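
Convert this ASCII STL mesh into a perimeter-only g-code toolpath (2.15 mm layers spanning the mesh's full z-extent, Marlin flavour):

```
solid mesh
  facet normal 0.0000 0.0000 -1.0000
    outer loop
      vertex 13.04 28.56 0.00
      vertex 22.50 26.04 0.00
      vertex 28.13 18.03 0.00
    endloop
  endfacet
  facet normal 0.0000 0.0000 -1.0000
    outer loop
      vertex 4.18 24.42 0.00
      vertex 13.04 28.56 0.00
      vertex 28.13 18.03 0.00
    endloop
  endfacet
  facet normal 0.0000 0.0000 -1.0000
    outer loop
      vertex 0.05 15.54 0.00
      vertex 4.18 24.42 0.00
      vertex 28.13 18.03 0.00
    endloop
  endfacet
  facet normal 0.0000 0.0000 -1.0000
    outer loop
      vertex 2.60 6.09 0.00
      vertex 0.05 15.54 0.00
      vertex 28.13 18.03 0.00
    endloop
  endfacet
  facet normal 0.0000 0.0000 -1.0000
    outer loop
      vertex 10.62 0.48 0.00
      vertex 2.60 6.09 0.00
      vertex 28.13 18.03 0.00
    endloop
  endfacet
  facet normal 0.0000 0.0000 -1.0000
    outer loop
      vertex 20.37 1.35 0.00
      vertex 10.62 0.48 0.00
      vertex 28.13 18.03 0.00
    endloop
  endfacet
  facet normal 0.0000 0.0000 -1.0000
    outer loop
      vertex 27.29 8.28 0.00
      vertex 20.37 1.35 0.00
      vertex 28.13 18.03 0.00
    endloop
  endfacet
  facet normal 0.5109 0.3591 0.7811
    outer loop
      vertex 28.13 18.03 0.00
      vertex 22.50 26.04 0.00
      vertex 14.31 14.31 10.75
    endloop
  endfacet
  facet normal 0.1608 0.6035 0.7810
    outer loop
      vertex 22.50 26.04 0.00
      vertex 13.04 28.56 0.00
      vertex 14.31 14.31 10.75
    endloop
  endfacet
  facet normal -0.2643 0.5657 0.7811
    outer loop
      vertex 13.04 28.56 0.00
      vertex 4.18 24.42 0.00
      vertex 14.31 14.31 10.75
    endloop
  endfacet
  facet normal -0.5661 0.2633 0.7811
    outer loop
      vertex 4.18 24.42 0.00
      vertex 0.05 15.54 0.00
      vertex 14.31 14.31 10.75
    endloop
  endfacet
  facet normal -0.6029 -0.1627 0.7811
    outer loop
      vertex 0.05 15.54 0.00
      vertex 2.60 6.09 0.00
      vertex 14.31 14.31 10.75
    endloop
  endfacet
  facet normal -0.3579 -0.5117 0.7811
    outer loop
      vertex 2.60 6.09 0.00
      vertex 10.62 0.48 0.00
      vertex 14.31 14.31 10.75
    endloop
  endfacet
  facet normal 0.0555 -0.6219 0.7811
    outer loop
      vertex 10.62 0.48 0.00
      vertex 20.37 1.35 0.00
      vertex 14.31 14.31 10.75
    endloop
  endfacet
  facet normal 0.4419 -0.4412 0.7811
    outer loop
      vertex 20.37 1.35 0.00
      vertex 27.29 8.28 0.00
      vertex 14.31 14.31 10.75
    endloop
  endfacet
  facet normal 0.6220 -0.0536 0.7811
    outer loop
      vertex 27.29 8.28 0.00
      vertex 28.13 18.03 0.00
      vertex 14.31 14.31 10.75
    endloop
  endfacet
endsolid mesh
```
; perimeter-only toolpath
G21 ; units = mm
G90 ; absolute positioning
G28 ; home
; layer 1
G0 Z2.15
G0 X25.37 Y17.29
G1 X20.86 Y23.69
G1 X13.29 Y25.71
G1 X6.21 Y22.40
G1 X2.90 Y15.29
G1 X4.94 Y7.73
G1 X11.36 Y3.25
G1 X19.16 Y3.94
G1 X24.69 Y9.49
G1 X25.37 Y17.29
; layer 2
G0 Z4.30
G0 X22.60 Y16.54
G1 X19.22 Y21.35
G1 X13.55 Y22.86
G1 X8.23 Y20.38
G1 X5.75 Y15.05
G1 X7.28 Y9.38
G1 X12.10 Y6.01
G1 X17.95 Y6.53
G1 X22.10 Y10.69
G1 X22.60 Y16.54
; layer 3
G0 Z6.45
G0 X19.84 Y15.80
G1 X17.59 Y19.00
G1 X13.80 Y20.01
G1 X10.26 Y18.35
G1 X8.61 Y14.80
G1 X9.63 Y11.02
G1 X12.83 Y8.78
G1 X16.73 Y9.13
G1 X19.50 Y11.90
G1 X19.84 Y15.80
; layer 4
G0 Z8.60
G0 X17.07 Y15.05
G1 X15.95 Y16.66
G1 X14.06 Y17.16
G1 X12.28 Y16.33
G1 X11.46 Y14.56
G1 X11.97 Y12.67
G1 X13.57 Y11.54
G1 X15.52 Y11.72
G1 X16.91 Y13.10
G1 X17.07 Y15.05
M2 ; end

The solid is a regular 9-sided pyramid, base circumscribed radius ≈ 14.3 mm, apex at z ≈ 10.8 mm. Slicing at Δz = 2.15 mm — 5 equal slices spanning the solid's height, so layer i sits at z = i·h/5 — gives 4 non-empty perimeters. Each is a 9-segment closed polygon; G0 lifts to the layer z and rapids to the start vertex, then G1 traces the edges. The cross-section shrinks linearly with z (the slice at the apex is degenerate and omitted).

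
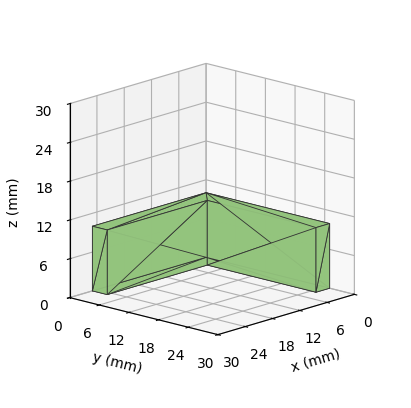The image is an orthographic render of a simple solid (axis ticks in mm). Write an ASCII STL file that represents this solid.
Reading the render: the shape is an L-shaped prism: outer 25 × 25 mm, arm thicknesses ≈ 3 mm (horizontal) and 3 mm (vertical), extruded 10 mm in z (dimensions read to the nearest mm from the axis ticks). For the STL, each face is triangulated and given an outward normal.

solid part
  facet normal 0.0000 0.0000 -1.0000
    outer loop
      vertex 25.000 3.000 0.000
      vertex 25.000 0.000 0.000
      vertex 0.000 0.000 0.000
    endloop
  endfacet
  facet normal 0.0000 0.0000 -1.0000
    outer loop
      vertex 3.000 3.000 0.000
      vertex 25.000 3.000 0.000
      vertex 0.000 0.000 0.000
    endloop
  endfacet
  facet normal 0.0000 0.0000 -1.0000
    outer loop
      vertex 3.000 25.000 0.000
      vertex 3.000 3.000 0.000
      vertex 0.000 0.000 0.000
    endloop
  endfacet
  facet normal 0.0000 0.0000 -1.0000
    outer loop
      vertex 0.000 25.000 0.000
      vertex 3.000 25.000 0.000
      vertex 0.000 0.000 0.000
    endloop
  endfacet
  facet normal 0.0000 0.0000 1.0000
    outer loop
      vertex 0.000 0.000 10.000
      vertex 25.000 0.000 10.000
      vertex 25.000 3.000 10.000
    endloop
  endfacet
  facet normal 0.0000 0.0000 1.0000
    outer loop
      vertex 0.000 0.000 10.000
      vertex 25.000 3.000 10.000
      vertex 3.000 3.000 10.000
    endloop
  endfacet
  facet normal 0.0000 0.0000 1.0000
    outer loop
      vertex 0.000 0.000 10.000
      vertex 3.000 3.000 10.000
      vertex 3.000 25.000 10.000
    endloop
  endfacet
  facet normal 0.0000 0.0000 1.0000
    outer loop
      vertex 0.000 0.000 10.000
      vertex 3.000 25.000 10.000
      vertex 0.000 25.000 10.000
    endloop
  endfacet
  facet normal 0.0000 -1.0000 0.0000
    outer loop
      vertex 0.000 0.000 0.000
      vertex 25.000 0.000 0.000
      vertex 25.000 0.000 10.000
    endloop
  endfacet
  facet normal 0.0000 -1.0000 0.0000
    outer loop
      vertex 0.000 0.000 0.000
      vertex 25.000 0.000 10.000
      vertex 0.000 0.000 10.000
    endloop
  endfacet
  facet normal 1.0000 0.0000 0.0000
    outer loop
      vertex 25.000 0.000 0.000
      vertex 25.000 3.000 0.000
      vertex 25.000 3.000 10.000
    endloop
  endfacet
  facet normal 1.0000 0.0000 0.0000
    outer loop
      vertex 25.000 0.000 0.000
      vertex 25.000 3.000 10.000
      vertex 25.000 0.000 10.000
    endloop
  endfacet
  facet normal 0.0000 1.0000 0.0000
    outer loop
      vertex 25.000 3.000 0.000
      vertex 3.000 3.000 0.000
      vertex 3.000 3.000 10.000
    endloop
  endfacet
  facet normal 0.0000 1.0000 0.0000
    outer loop
      vertex 25.000 3.000 0.000
      vertex 3.000 3.000 10.000
      vertex 25.000 3.000 10.000
    endloop
  endfacet
  facet normal 1.0000 0.0000 0.0000
    outer loop
      vertex 3.000 3.000 0.000
      vertex 3.000 25.000 0.000
      vertex 3.000 25.000 10.000
    endloop
  endfacet
  facet normal 1.0000 0.0000 0.0000
    outer loop
      vertex 3.000 3.000 0.000
      vertex 3.000 25.000 10.000
      vertex 3.000 3.000 10.000
    endloop
  endfacet
  facet normal 0.0000 1.0000 0.0000
    outer loop
      vertex 3.000 25.000 0.000
      vertex 0.000 25.000 0.000
      vertex 0.000 25.000 10.000
    endloop
  endfacet
  facet normal 0.0000 1.0000 0.0000
    outer loop
      vertex 3.000 25.000 0.000
      vertex 0.000 25.000 10.000
      vertex 3.000 25.000 10.000
    endloop
  endfacet
  facet normal -1.0000 0.0000 0.0000
    outer loop
      vertex 0.000 25.000 0.000
      vertex 0.000 0.000 0.000
      vertex 0.000 0.000 10.000
    endloop
  endfacet
  facet normal -1.0000 0.0000 0.0000
    outer loop
      vertex 0.000 25.000 0.000
      vertex 0.000 0.000 10.000
      vertex 0.000 25.000 10.000
    endloop
  endfacet
endsolid part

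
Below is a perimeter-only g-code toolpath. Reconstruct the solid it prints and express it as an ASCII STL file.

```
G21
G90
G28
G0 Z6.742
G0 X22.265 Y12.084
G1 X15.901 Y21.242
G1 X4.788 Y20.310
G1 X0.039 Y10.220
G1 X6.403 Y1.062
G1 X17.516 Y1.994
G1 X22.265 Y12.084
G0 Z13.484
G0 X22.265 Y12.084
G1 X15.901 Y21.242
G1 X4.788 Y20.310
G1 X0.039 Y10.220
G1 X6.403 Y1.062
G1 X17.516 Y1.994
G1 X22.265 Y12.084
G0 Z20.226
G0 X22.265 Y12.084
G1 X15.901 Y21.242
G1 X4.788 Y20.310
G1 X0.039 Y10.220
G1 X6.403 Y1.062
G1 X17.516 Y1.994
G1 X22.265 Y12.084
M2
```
solid part
  facet normal 0.0000 0.0000 -1.0000
    outer loop
      vertex 4.788 20.310 0.000
      vertex 15.901 21.242 0.000
      vertex 22.265 12.084 0.000
    endloop
  endfacet
  facet normal 0.0000 0.0000 -1.0000
    outer loop
      vertex 0.039 10.220 0.000
      vertex 4.788 20.310 0.000
      vertex 22.265 12.084 0.000
    endloop
  endfacet
  facet normal 0.0000 0.0000 -1.0000
    outer loop
      vertex 6.403 1.062 0.000
      vertex 0.039 10.220 0.000
      vertex 22.265 12.084 0.000
    endloop
  endfacet
  facet normal 0.0000 0.0000 -1.0000
    outer loop
      vertex 17.516 1.994 0.000
      vertex 6.403 1.062 0.000
      vertex 22.265 12.084 0.000
    endloop
  endfacet
  facet normal 0.0000 0.0000 1.0000
    outer loop
      vertex 22.265 12.084 20.226
      vertex 15.901 21.242 20.226
      vertex 4.788 20.310 20.226
    endloop
  endfacet
  facet normal 0.0000 0.0000 1.0000
    outer loop
      vertex 22.265 12.084 20.226
      vertex 4.788 20.310 20.226
      vertex 0.039 10.220 20.226
    endloop
  endfacet
  facet normal 0.0000 0.0000 1.0000
    outer loop
      vertex 22.265 12.084 20.226
      vertex 0.039 10.220 20.226
      vertex 6.403 1.062 20.226
    endloop
  endfacet
  facet normal 0.0000 0.0000 1.0000
    outer loop
      vertex 22.265 12.084 20.226
      vertex 6.403 1.062 20.226
      vertex 17.516 1.994 20.226
    endloop
  endfacet
  facet normal 0.8212 0.5707 0.0000
    outer loop
      vertex 22.265 12.084 0.000
      vertex 15.901 21.242 0.000
      vertex 15.901 21.242 20.226
    endloop
  endfacet
  facet normal 0.8212 0.5707 0.0000
    outer loop
      vertex 22.265 12.084 0.000
      vertex 15.901 21.242 20.226
      vertex 22.265 12.084 20.226
    endloop
  endfacet
  facet normal -0.0836 0.9965 0.0000
    outer loop
      vertex 15.901 21.242 0.000
      vertex 4.788 20.310 0.000
      vertex 4.788 20.310 20.226
    endloop
  endfacet
  facet normal -0.0836 0.9965 0.0000
    outer loop
      vertex 15.901 21.242 0.000
      vertex 4.788 20.310 20.226
      vertex 15.901 21.242 20.226
    endloop
  endfacet
  facet normal -0.9048 0.4259 0.0000
    outer loop
      vertex 4.788 20.310 0.000
      vertex 0.039 10.220 0.000
      vertex 0.039 10.220 20.226
    endloop
  endfacet
  facet normal -0.9048 0.4259 0.0000
    outer loop
      vertex 4.788 20.310 0.000
      vertex 0.039 10.220 20.226
      vertex 4.788 20.310 20.226
    endloop
  endfacet
  facet normal -0.8212 -0.5707 0.0000
    outer loop
      vertex 0.039 10.220 0.000
      vertex 6.403 1.062 0.000
      vertex 6.403 1.062 20.226
    endloop
  endfacet
  facet normal -0.8212 -0.5707 0.0000
    outer loop
      vertex 0.039 10.220 0.000
      vertex 6.403 1.062 20.226
      vertex 0.039 10.220 20.226
    endloop
  endfacet
  facet normal 0.0836 -0.9965 0.0000
    outer loop
      vertex 6.403 1.062 0.000
      vertex 17.516 1.994 0.000
      vertex 17.516 1.994 20.226
    endloop
  endfacet
  facet normal 0.0836 -0.9965 0.0000
    outer loop
      vertex 6.403 1.062 0.000
      vertex 17.516 1.994 20.226
      vertex 6.403 1.062 20.226
    endloop
  endfacet
  facet normal 0.9048 -0.4259 0.0000
    outer loop
      vertex 17.516 1.994 0.000
      vertex 22.265 12.084 0.000
      vertex 22.265 12.084 20.226
    endloop
  endfacet
  facet normal 0.9048 -0.4259 0.0000
    outer loop
      vertex 17.516 1.994 0.000
      vertex 22.265 12.084 20.226
      vertex 17.516 1.994 20.226
    endloop
  endfacet
endsolid part

The G0 Z moves step by Δz≈6.742 mm. Every layer's G1 loop is the same polygon, so the solid is a straight extrusion of it from z=0 to z≈20.2. Closing with flat bottom and top caps and triangulating gives 20 facets — a regular 6-sided prism (a cylinder approximated with 6 flat sides), circumscribed radius ≈ 11.2 mm, height ≈ 20.2 mm.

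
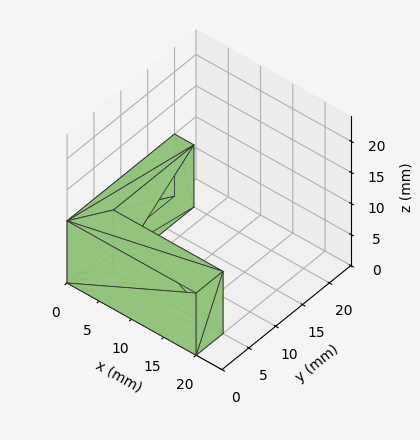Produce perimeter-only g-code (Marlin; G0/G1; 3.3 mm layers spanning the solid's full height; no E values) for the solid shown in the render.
Reading the render: the shape is an L-shaped prism: outer 20 × 20 mm, arm thicknesses ≈ 5 mm (horizontal) and 3 mm (vertical), extruded 10 mm in z (dimensions read to the nearest mm from the axis ticks). For the g-code, the solid's height is divided into equal slices at the stated Δz and each level perimeter traced with G1 moves after a G0 lift.

; perimeter-only toolpath
G21 ; units = mm
G90 ; absolute positioning
G28 ; home
; layer 1
G0 Z3.3
G0 X0.0 Y0.0
G1 X20.0 Y0.0
G1 X20.0 Y5.0
G1 X3.0 Y5.0
G1 X3.0 Y20.0
G1 X0.0 Y20.0
G1 X0.0 Y0.0
; layer 2
G0 Z6.7
G0 X0.0 Y0.0
G1 X20.0 Y0.0
G1 X20.0 Y5.0
G1 X3.0 Y5.0
G1 X3.0 Y20.0
G1 X0.0 Y20.0
G1 X0.0 Y0.0
; layer 3
G0 Z10.0
G0 X0.0 Y0.0
G1 X20.0 Y0.0
G1 X20.0 Y5.0
G1 X3.0 Y5.0
G1 X3.0 Y20.0
G1 X0.0 Y20.0
G1 X0.0 Y0.0
M2 ; end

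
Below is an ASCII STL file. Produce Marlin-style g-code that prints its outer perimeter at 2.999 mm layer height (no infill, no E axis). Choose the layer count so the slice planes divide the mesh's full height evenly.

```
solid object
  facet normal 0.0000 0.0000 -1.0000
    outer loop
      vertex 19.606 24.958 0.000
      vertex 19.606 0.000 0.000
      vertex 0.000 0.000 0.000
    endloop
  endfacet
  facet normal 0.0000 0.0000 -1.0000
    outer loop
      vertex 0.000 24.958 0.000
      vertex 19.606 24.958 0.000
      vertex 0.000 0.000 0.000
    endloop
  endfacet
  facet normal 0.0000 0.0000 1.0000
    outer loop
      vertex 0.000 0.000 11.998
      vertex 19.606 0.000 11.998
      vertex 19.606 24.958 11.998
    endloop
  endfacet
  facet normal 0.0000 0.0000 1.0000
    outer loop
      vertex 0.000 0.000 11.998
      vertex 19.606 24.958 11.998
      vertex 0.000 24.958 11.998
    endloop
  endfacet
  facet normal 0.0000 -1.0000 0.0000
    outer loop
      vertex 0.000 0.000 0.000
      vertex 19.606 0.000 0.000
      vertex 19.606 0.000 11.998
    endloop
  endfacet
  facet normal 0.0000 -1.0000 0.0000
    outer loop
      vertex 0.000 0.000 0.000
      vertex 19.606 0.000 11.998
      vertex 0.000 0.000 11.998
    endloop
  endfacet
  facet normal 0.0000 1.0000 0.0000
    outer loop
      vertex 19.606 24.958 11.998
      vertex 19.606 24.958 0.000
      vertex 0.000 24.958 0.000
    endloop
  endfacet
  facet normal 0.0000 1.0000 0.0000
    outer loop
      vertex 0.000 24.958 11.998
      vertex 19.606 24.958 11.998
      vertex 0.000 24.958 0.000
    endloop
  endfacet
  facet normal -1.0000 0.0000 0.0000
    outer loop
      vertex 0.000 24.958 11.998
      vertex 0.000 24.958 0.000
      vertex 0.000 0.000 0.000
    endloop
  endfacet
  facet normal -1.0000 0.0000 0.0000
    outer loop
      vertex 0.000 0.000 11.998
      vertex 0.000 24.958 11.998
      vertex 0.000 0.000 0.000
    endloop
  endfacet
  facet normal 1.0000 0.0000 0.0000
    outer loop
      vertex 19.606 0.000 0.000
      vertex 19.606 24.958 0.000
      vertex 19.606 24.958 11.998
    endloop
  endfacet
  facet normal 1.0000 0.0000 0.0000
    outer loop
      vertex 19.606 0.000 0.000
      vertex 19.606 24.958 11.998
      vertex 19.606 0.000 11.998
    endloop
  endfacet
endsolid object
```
; perimeter-only toolpath
G21 ; units = mm
G90 ; absolute positioning
G28 ; home
; layer 1
G0 Z2.999
G0 X0.000 Y0.000
G1 X19.606 Y0.000
G1 X19.606 Y24.958
G1 X0.000 Y24.958
G1 X0.000 Y0.000
; layer 2
G0 Z5.999
G0 X0.000 Y0.000
G1 X19.606 Y0.000
G1 X19.606 Y24.958
G1 X0.000 Y24.958
G1 X0.000 Y0.000
; layer 3
G0 Z8.998
G0 X0.000 Y0.000
G1 X19.606 Y0.000
G1 X19.606 Y24.958
G1 X0.000 Y24.958
G1 X0.000 Y0.000
; layer 4
G0 Z11.998
G0 X0.000 Y0.000
G1 X19.606 Y0.000
G1 X19.606 Y24.958
G1 X0.000 Y24.958
G1 X0.000 Y0.000
M2 ; end

The solid is a rectangular box, roughly 19.6 × 25 mm footprint and 12 mm tall. Slicing at Δz = 2.999 mm — 4 equal slices spanning the solid's height, so layer i sits at z = i·h/4 — gives 4 non-empty perimeters. Each is a 4-segment closed polygon; G0 lifts to the layer z and rapids to the start vertex, then G1 traces the edges.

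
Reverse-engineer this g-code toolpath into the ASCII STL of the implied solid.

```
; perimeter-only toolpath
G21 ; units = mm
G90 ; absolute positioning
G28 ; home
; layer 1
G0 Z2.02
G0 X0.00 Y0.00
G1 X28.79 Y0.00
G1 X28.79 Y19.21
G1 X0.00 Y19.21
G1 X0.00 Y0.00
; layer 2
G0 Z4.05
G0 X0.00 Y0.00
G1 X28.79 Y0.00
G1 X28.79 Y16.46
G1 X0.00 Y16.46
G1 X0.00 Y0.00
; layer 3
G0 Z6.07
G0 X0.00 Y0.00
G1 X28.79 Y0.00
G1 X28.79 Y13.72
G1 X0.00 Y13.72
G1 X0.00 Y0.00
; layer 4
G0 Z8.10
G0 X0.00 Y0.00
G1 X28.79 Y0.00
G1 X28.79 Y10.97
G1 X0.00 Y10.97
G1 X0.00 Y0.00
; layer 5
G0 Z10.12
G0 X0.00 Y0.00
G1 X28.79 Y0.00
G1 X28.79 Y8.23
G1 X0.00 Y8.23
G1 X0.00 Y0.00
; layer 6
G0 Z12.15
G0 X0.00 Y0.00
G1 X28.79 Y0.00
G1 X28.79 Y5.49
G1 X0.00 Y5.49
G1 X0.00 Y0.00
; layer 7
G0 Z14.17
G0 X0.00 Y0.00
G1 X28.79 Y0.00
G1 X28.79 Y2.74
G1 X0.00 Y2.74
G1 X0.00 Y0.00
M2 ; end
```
solid part
  facet normal 0.0000 0.0000 -1.0000
    outer loop
      vertex 28.79 21.95 0.00
      vertex 28.79 0.00 0.00
      vertex 0.00 0.00 0.00
    endloop
  endfacet
  facet normal 0.0000 0.0000 -1.0000
    outer loop
      vertex 0.00 21.95 0.00
      vertex 28.79 21.95 0.00
      vertex 0.00 0.00 0.00
    endloop
  endfacet
  facet normal 0.0000 -1.0000 0.0000
    outer loop
      vertex 0.00 0.00 0.00
      vertex 28.79 0.00 0.00
      vertex 28.79 0.00 16.20
    endloop
  endfacet
  facet normal 0.0000 -1.0000 0.0000
    outer loop
      vertex 0.00 0.00 0.00
      vertex 28.79 0.00 16.20
      vertex 0.00 0.00 16.20
    endloop
  endfacet
  facet normal 0.0000 0.5938 0.8046
    outer loop
      vertex 0.00 0.00 16.20
      vertex 28.79 0.00 16.20
      vertex 28.79 21.95 0.00
    endloop
  endfacet
  facet normal 0.0000 0.5938 0.8046
    outer loop
      vertex 0.00 0.00 16.20
      vertex 28.79 21.95 0.00
      vertex 0.00 21.95 0.00
    endloop
  endfacet
  facet normal -1.0000 0.0000 0.0000
    outer loop
      vertex 0.00 0.00 16.20
      vertex 0.00 21.95 0.00
      vertex 0.00 0.00 0.00
    endloop
  endfacet
  facet normal 1.0000 0.0000 0.0000
    outer loop
      vertex 28.79 0.00 0.00
      vertex 28.79 21.95 0.00
      vertex 28.79 0.00 16.20
    endloop
  endfacet
endsolid part

The G0 Z moves step by Δz≈2.02 mm. The G1 loops shrink linearly with z, so the solid tapers from its base footprint up to z≈16.2. Closing with a flat bottom cap and the tapered top and triangulating gives 8 facets — a wedge (ramp): 28.8 × 21.9 mm base, rising to 16.2 mm along the y=0 edge and sloping linearly to z=0 at y=21.9.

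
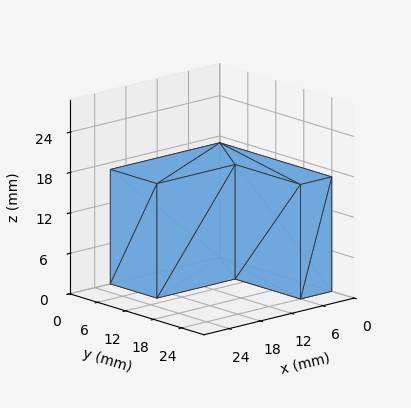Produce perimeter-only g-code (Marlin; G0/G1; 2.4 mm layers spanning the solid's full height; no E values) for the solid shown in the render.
Reading the render: the shape is an L-shaped prism: outer 21 × 24 mm, arm thicknesses ≈ 10 mm (horizontal) and 6 mm (vertical), extruded 17 mm in z (dimensions read to the nearest mm from the axis ticks). For the g-code, the solid's height is divided into equal slices at the stated Δz and each level perimeter traced with G1 moves after a G0 lift.

; perimeter-only toolpath
G21 ; units = mm
G90 ; absolute positioning
G28 ; home
; layer 1
G0 Z2.4
G0 X0.0 Y0.0
G1 X21.0 Y0.0
G1 X21.0 Y10.0
G1 X6.0 Y10.0
G1 X6.0 Y24.0
G1 X0.0 Y24.0
G1 X0.0 Y0.0
; layer 2
G0 Z4.9
G0 X0.0 Y0.0
G1 X21.0 Y0.0
G1 X21.0 Y10.0
G1 X6.0 Y10.0
G1 X6.0 Y24.0
G1 X0.0 Y24.0
G1 X0.0 Y0.0
; layer 3
G0 Z7.3
G0 X0.0 Y0.0
G1 X21.0 Y0.0
G1 X21.0 Y10.0
G1 X6.0 Y10.0
G1 X6.0 Y24.0
G1 X0.0 Y24.0
G1 X0.0 Y0.0
; layer 4
G0 Z9.7
G0 X0.0 Y0.0
G1 X21.0 Y0.0
G1 X21.0 Y10.0
G1 X6.0 Y10.0
G1 X6.0 Y24.0
G1 X0.0 Y24.0
G1 X0.0 Y0.0
; layer 5
G0 Z12.1
G0 X0.0 Y0.0
G1 X21.0 Y0.0
G1 X21.0 Y10.0
G1 X6.0 Y10.0
G1 X6.0 Y24.0
G1 X0.0 Y24.0
G1 X0.0 Y0.0
; layer 6
G0 Z14.6
G0 X0.0 Y0.0
G1 X21.0 Y0.0
G1 X21.0 Y10.0
G1 X6.0 Y10.0
G1 X6.0 Y24.0
G1 X0.0 Y24.0
G1 X0.0 Y0.0
; layer 7
G0 Z17.0
G0 X0.0 Y0.0
G1 X21.0 Y0.0
G1 X21.0 Y10.0
G1 X6.0 Y10.0
G1 X6.0 Y24.0
G1 X0.0 Y24.0
G1 X0.0 Y0.0
M2 ; end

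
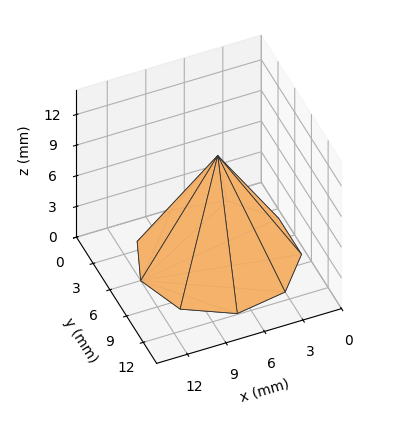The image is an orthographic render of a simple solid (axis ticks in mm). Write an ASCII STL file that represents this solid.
Reading the render: the shape is a regular 9-sided pyramid, base circumscribed radius ≈ 6 mm, apex at z ≈ 10 mm (dimensions read to the nearest mm from the axis ticks). For the STL, each face is triangulated and given an outward normal.

solid part
  facet normal 0.0000 0.0000 -1.0000
    outer loop
      vertex 7.04 11.91 0.00
      vertex 10.60 9.86 0.00
      vertex 12.00 6.00 0.00
    endloop
  endfacet
  facet normal 0.0000 0.0000 -1.0000
    outer loop
      vertex 3.00 11.20 0.00
      vertex 7.04 11.91 0.00
      vertex 12.00 6.00 0.00
    endloop
  endfacet
  facet normal 0.0000 0.0000 -1.0000
    outer loop
      vertex 0.36 8.05 0.00
      vertex 3.00 11.20 0.00
      vertex 12.00 6.00 0.00
    endloop
  endfacet
  facet normal 0.0000 0.0000 -1.0000
    outer loop
      vertex 0.36 3.95 0.00
      vertex 0.36 8.05 0.00
      vertex 12.00 6.00 0.00
    endloop
  endfacet
  facet normal 0.0000 0.0000 -1.0000
    outer loop
      vertex 3.00 0.80 0.00
      vertex 0.36 3.95 0.00
      vertex 12.00 6.00 0.00
    endloop
  endfacet
  facet normal 0.0000 0.0000 -1.0000
    outer loop
      vertex 7.04 0.09 0.00
      vertex 3.00 0.80 0.00
      vertex 12.00 6.00 0.00
    endloop
  endfacet
  facet normal 0.0000 0.0000 -1.0000
    outer loop
      vertex 10.60 2.14 0.00
      vertex 7.04 0.09 0.00
      vertex 12.00 6.00 0.00
    endloop
  endfacet
  facet normal 0.8188 0.2970 0.4913
    outer loop
      vertex 12.00 6.00 0.00
      vertex 10.60 9.86 0.00
      vertex 6.00 6.00 10.00
    endloop
  endfacet
  facet normal 0.4346 0.7548 0.4913
    outer loop
      vertex 10.60 9.86 0.00
      vertex 7.04 11.91 0.00
      vertex 6.00 6.00 10.00
    endloop
  endfacet
  facet normal -0.1508 0.8578 0.4913
    outer loop
      vertex 7.04 11.91 0.00
      vertex 3.00 11.20 0.00
      vertex 6.00 6.00 10.00
    endloop
  endfacet
  facet normal -0.6676 0.5595 0.4912
    outer loop
      vertex 3.00 11.20 0.00
      vertex 0.36 8.05 0.00
      vertex 6.00 6.00 10.00
    endloop
  endfacet
  facet normal -0.8710 0.0000 0.4913
    outer loop
      vertex 0.36 8.05 0.00
      vertex 0.36 3.95 0.00
      vertex 6.00 6.00 10.00
    endloop
  endfacet
  facet normal -0.6676 -0.5595 0.4912
    outer loop
      vertex 0.36 3.95 0.00
      vertex 3.00 0.80 0.00
      vertex 6.00 6.00 10.00
    endloop
  endfacet
  facet normal -0.1508 -0.8578 0.4913
    outer loop
      vertex 3.00 0.80 0.00
      vertex 7.04 0.09 0.00
      vertex 6.00 6.00 10.00
    endloop
  endfacet
  facet normal 0.4346 -0.7548 0.4913
    outer loop
      vertex 7.04 0.09 0.00
      vertex 10.60 2.14 0.00
      vertex 6.00 6.00 10.00
    endloop
  endfacet
  facet normal 0.8188 -0.2970 0.4913
    outer loop
      vertex 10.60 2.14 0.00
      vertex 12.00 6.00 0.00
      vertex 6.00 6.00 10.00
    endloop
  endfacet
endsolid part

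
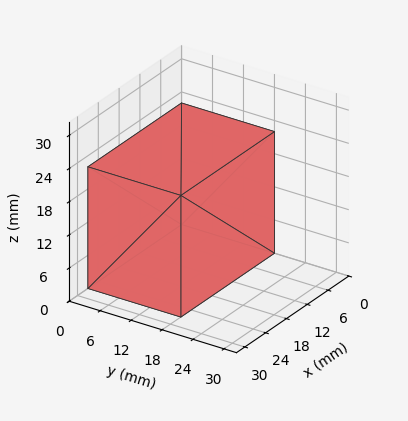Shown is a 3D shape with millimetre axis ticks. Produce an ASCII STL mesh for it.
Reading the render: the shape is a rectangular box, roughly 27 × 18 mm footprint and 22 mm tall (dimensions read to the nearest mm from the axis ticks). For the STL, each face is triangulated and given an outward normal.

solid part
  facet normal 0.0000 0.0000 -1.0000
    outer loop
      vertex 27.0 18.0 0.0
      vertex 27.0 0.0 0.0
      vertex 0.0 0.0 0.0
    endloop
  endfacet
  facet normal 0.0000 0.0000 -1.0000
    outer loop
      vertex 0.0 18.0 0.0
      vertex 27.0 18.0 0.0
      vertex 0.0 0.0 0.0
    endloop
  endfacet
  facet normal 0.0000 0.0000 1.0000
    outer loop
      vertex 0.0 0.0 22.0
      vertex 27.0 0.0 22.0
      vertex 27.0 18.0 22.0
    endloop
  endfacet
  facet normal 0.0000 0.0000 1.0000
    outer loop
      vertex 0.0 0.0 22.0
      vertex 27.0 18.0 22.0
      vertex 0.0 18.0 22.0
    endloop
  endfacet
  facet normal 0.0000 -1.0000 0.0000
    outer loop
      vertex 0.0 0.0 0.0
      vertex 27.0 0.0 0.0
      vertex 27.0 0.0 22.0
    endloop
  endfacet
  facet normal 0.0000 -1.0000 0.0000
    outer loop
      vertex 0.0 0.0 0.0
      vertex 27.0 0.0 22.0
      vertex 0.0 0.0 22.0
    endloop
  endfacet
  facet normal 0.0000 1.0000 0.0000
    outer loop
      vertex 27.0 18.0 22.0
      vertex 27.0 18.0 0.0
      vertex 0.0 18.0 0.0
    endloop
  endfacet
  facet normal 0.0000 1.0000 0.0000
    outer loop
      vertex 0.0 18.0 22.0
      vertex 27.0 18.0 22.0
      vertex 0.0 18.0 0.0
    endloop
  endfacet
  facet normal -1.0000 0.0000 0.0000
    outer loop
      vertex 0.0 18.0 22.0
      vertex 0.0 18.0 0.0
      vertex 0.0 0.0 0.0
    endloop
  endfacet
  facet normal -1.0000 0.0000 0.0000
    outer loop
      vertex 0.0 0.0 22.0
      vertex 0.0 18.0 22.0
      vertex 0.0 0.0 0.0
    endloop
  endfacet
  facet normal 1.0000 0.0000 0.0000
    outer loop
      vertex 27.0 0.0 0.0
      vertex 27.0 18.0 0.0
      vertex 27.0 18.0 22.0
    endloop
  endfacet
  facet normal 1.0000 0.0000 0.0000
    outer loop
      vertex 27.0 0.0 0.0
      vertex 27.0 18.0 22.0
      vertex 27.0 0.0 22.0
    endloop
  endfacet
endsolid part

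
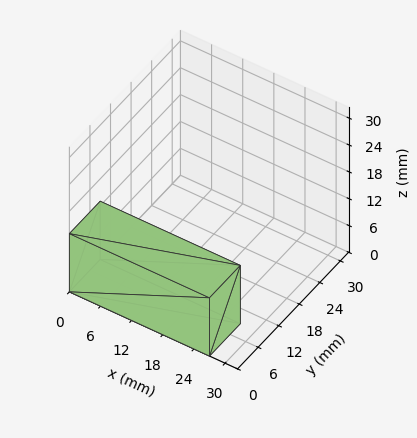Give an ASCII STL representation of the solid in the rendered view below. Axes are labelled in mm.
Reading the render: the shape is a rectangular box, roughly 27 × 9 mm footprint and 13 mm tall (dimensions read to the nearest mm from the axis ticks). For the STL, each face is triangulated and given an outward normal.

solid part
  facet normal 0.0000 0.0000 -1.0000
    outer loop
      vertex 27.000 9.000 0.000
      vertex 27.000 0.000 0.000
      vertex 0.000 0.000 0.000
    endloop
  endfacet
  facet normal 0.0000 0.0000 -1.0000
    outer loop
      vertex 0.000 9.000 0.000
      vertex 27.000 9.000 0.000
      vertex 0.000 0.000 0.000
    endloop
  endfacet
  facet normal 0.0000 0.0000 1.0000
    outer loop
      vertex 0.000 0.000 13.000
      vertex 27.000 0.000 13.000
      vertex 27.000 9.000 13.000
    endloop
  endfacet
  facet normal 0.0000 0.0000 1.0000
    outer loop
      vertex 0.000 0.000 13.000
      vertex 27.000 9.000 13.000
      vertex 0.000 9.000 13.000
    endloop
  endfacet
  facet normal 0.0000 -1.0000 0.0000
    outer loop
      vertex 0.000 0.000 0.000
      vertex 27.000 0.000 0.000
      vertex 27.000 0.000 13.000
    endloop
  endfacet
  facet normal 0.0000 -1.0000 0.0000
    outer loop
      vertex 0.000 0.000 0.000
      vertex 27.000 0.000 13.000
      vertex 0.000 0.000 13.000
    endloop
  endfacet
  facet normal 0.0000 1.0000 0.0000
    outer loop
      vertex 27.000 9.000 13.000
      vertex 27.000 9.000 0.000
      vertex 0.000 9.000 0.000
    endloop
  endfacet
  facet normal 0.0000 1.0000 0.0000
    outer loop
      vertex 0.000 9.000 13.000
      vertex 27.000 9.000 13.000
      vertex 0.000 9.000 0.000
    endloop
  endfacet
  facet normal -1.0000 0.0000 0.0000
    outer loop
      vertex 0.000 9.000 13.000
      vertex 0.000 9.000 0.000
      vertex 0.000 0.000 0.000
    endloop
  endfacet
  facet normal -1.0000 0.0000 0.0000
    outer loop
      vertex 0.000 0.000 13.000
      vertex 0.000 9.000 13.000
      vertex 0.000 0.000 0.000
    endloop
  endfacet
  facet normal 1.0000 0.0000 0.0000
    outer loop
      vertex 27.000 0.000 0.000
      vertex 27.000 9.000 0.000
      vertex 27.000 9.000 13.000
    endloop
  endfacet
  facet normal 1.0000 0.0000 0.0000
    outer loop
      vertex 27.000 0.000 0.000
      vertex 27.000 9.000 13.000
      vertex 27.000 0.000 13.000
    endloop
  endfacet
endsolid part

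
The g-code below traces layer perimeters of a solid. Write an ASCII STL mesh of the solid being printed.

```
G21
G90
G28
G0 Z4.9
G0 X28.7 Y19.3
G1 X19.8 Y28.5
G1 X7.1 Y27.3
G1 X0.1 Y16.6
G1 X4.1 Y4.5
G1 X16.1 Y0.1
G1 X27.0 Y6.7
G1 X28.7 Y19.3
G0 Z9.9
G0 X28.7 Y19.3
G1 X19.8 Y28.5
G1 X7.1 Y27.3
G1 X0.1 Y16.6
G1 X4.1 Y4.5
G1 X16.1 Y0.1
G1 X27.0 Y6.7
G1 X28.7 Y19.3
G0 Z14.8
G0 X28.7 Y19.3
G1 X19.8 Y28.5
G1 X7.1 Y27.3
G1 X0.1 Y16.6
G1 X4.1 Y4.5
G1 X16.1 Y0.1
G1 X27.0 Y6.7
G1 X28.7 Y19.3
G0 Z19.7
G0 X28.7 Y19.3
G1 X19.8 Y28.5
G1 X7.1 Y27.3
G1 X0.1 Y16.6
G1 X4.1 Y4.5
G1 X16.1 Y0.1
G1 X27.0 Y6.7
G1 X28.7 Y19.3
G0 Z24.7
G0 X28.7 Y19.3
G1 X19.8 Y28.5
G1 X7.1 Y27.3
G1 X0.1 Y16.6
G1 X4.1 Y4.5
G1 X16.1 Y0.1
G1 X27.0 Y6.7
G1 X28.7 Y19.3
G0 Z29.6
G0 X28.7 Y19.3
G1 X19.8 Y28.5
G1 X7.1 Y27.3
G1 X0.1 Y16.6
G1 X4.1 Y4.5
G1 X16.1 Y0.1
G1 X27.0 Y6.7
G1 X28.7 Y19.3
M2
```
solid part
  facet normal 0.0000 0.0000 -1.0000
    outer loop
      vertex 7.1 27.3 0.0
      vertex 19.8 28.5 0.0
      vertex 28.7 19.3 0.0
    endloop
  endfacet
  facet normal 0.0000 0.0000 -1.0000
    outer loop
      vertex 0.1 16.6 0.0
      vertex 7.1 27.3 0.0
      vertex 28.7 19.3 0.0
    endloop
  endfacet
  facet normal 0.0000 0.0000 -1.0000
    outer loop
      vertex 4.1 4.5 0.0
      vertex 0.1 16.6 0.0
      vertex 28.7 19.3 0.0
    endloop
  endfacet
  facet normal 0.0000 0.0000 -1.0000
    outer loop
      vertex 16.1 0.1 0.0
      vertex 4.1 4.5 0.0
      vertex 28.7 19.3 0.0
    endloop
  endfacet
  facet normal 0.0000 0.0000 -1.0000
    outer loop
      vertex 27.0 6.7 0.0
      vertex 16.1 0.1 0.0
      vertex 28.7 19.3 0.0
    endloop
  endfacet
  facet normal 0.0000 0.0000 1.0000
    outer loop
      vertex 28.7 19.3 29.6
      vertex 19.8 28.5 29.6
      vertex 7.1 27.3 29.6
    endloop
  endfacet
  facet normal 0.0000 0.0000 1.0000
    outer loop
      vertex 28.7 19.3 29.6
      vertex 7.1 27.3 29.6
      vertex 0.1 16.6 29.6
    endloop
  endfacet
  facet normal 0.0000 0.0000 1.0000
    outer loop
      vertex 28.7 19.3 29.6
      vertex 0.1 16.6 29.6
      vertex 4.1 4.5 29.6
    endloop
  endfacet
  facet normal 0.0000 0.0000 1.0000
    outer loop
      vertex 28.7 19.3 29.6
      vertex 4.1 4.5 29.6
      vertex 16.1 0.1 29.6
    endloop
  endfacet
  facet normal 0.0000 0.0000 1.0000
    outer loop
      vertex 28.7 19.3 29.6
      vertex 16.1 0.1 29.6
      vertex 27.0 6.7 29.6
    endloop
  endfacet
  facet normal 0.7187 0.6953 0.0000
    outer loop
      vertex 28.7 19.3 0.0
      vertex 19.8 28.5 0.0
      vertex 19.8 28.5 29.6
    endloop
  endfacet
  facet normal 0.7187 0.6953 0.0000
    outer loop
      vertex 28.7 19.3 0.0
      vertex 19.8 28.5 29.6
      vertex 28.7 19.3 29.6
    endloop
  endfacet
  facet normal -0.0941 0.9956 0.0000
    outer loop
      vertex 19.8 28.5 0.0
      vertex 7.1 27.3 0.0
      vertex 7.1 27.3 29.6
    endloop
  endfacet
  facet normal -0.0941 0.9956 0.0000
    outer loop
      vertex 19.8 28.5 0.0
      vertex 7.1 27.3 29.6
      vertex 19.8 28.5 29.6
    endloop
  endfacet
  facet normal -0.8368 0.5475 0.0000
    outer loop
      vertex 7.1 27.3 0.0
      vertex 0.1 16.6 0.0
      vertex 0.1 16.6 29.6
    endloop
  endfacet
  facet normal -0.8368 0.5475 0.0000
    outer loop
      vertex 7.1 27.3 0.0
      vertex 0.1 16.6 29.6
      vertex 7.1 27.3 29.6
    endloop
  endfacet
  facet normal -0.9495 -0.3139 0.0000
    outer loop
      vertex 0.1 16.6 0.0
      vertex 4.1 4.5 0.0
      vertex 4.1 4.5 29.6
    endloop
  endfacet
  facet normal -0.9495 -0.3139 0.0000
    outer loop
      vertex 0.1 16.6 0.0
      vertex 4.1 4.5 29.6
      vertex 0.1 16.6 29.6
    endloop
  endfacet
  facet normal -0.3443 -0.9389 0.0000
    outer loop
      vertex 4.1 4.5 0.0
      vertex 16.1 0.1 0.0
      vertex 16.1 0.1 29.6
    endloop
  endfacet
  facet normal -0.3443 -0.9389 0.0000
    outer loop
      vertex 4.1 4.5 0.0
      vertex 16.1 0.1 29.6
      vertex 4.1 4.5 29.6
    endloop
  endfacet
  facet normal 0.5180 -0.8554 0.0000
    outer loop
      vertex 16.1 0.1 0.0
      vertex 27.0 6.7 0.0
      vertex 27.0 6.7 29.6
    endloop
  endfacet
  facet normal 0.5180 -0.8554 0.0000
    outer loop
      vertex 16.1 0.1 0.0
      vertex 27.0 6.7 29.6
      vertex 16.1 0.1 29.6
    endloop
  endfacet
  facet normal 0.9910 -0.1337 0.0000
    outer loop
      vertex 27.0 6.7 0.0
      vertex 28.7 19.3 0.0
      vertex 28.7 19.3 29.6
    endloop
  endfacet
  facet normal 0.9910 -0.1337 0.0000
    outer loop
      vertex 27.0 6.7 0.0
      vertex 28.7 19.3 29.6
      vertex 27.0 6.7 29.6
    endloop
  endfacet
endsolid part

The G0 Z moves step by Δz≈4.9 mm. Every layer's G1 loop is the same polygon, so the solid is a straight extrusion of it from z=0 to z≈29.6. Closing with flat bottom and top caps and triangulating gives 24 facets — a regular 7-sided prism (a cylinder approximated with 7 flat sides), circumscribed radius ≈ 14.7 mm, height ≈ 29.6 mm.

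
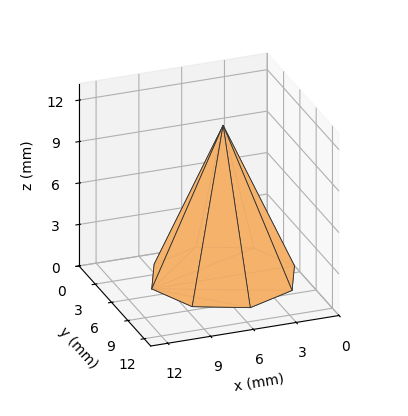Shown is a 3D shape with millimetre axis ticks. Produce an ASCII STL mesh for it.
Reading the render: the shape is a regular 8-sided pyramid, base circumscribed radius ≈ 5 mm, apex at z ≈ 11 mm (dimensions read to the nearest mm from the axis ticks). For the STL, each face is triangulated and given an outward normal.

solid part
  facet normal 0.0000 0.0000 -1.0000
    outer loop
      vertex 5.0 10.0 0.0
      vertex 8.5 8.5 0.0
      vertex 10.0 5.0 0.0
    endloop
  endfacet
  facet normal 0.0000 0.0000 -1.0000
    outer loop
      vertex 1.5 8.5 0.0
      vertex 5.0 10.0 0.0
      vertex 10.0 5.0 0.0
    endloop
  endfacet
  facet normal 0.0000 0.0000 -1.0000
    outer loop
      vertex 0.0 5.0 0.0
      vertex 1.5 8.5 0.0
      vertex 10.0 5.0 0.0
    endloop
  endfacet
  facet normal 0.0000 0.0000 -1.0000
    outer loop
      vertex 1.5 1.5 0.0
      vertex 0.0 5.0 0.0
      vertex 10.0 5.0 0.0
    endloop
  endfacet
  facet normal 0.0000 0.0000 -1.0000
    outer loop
      vertex 5.0 0.0 0.0
      vertex 1.5 1.5 0.0
      vertex 10.0 5.0 0.0
    endloop
  endfacet
  facet normal 0.0000 0.0000 -1.0000
    outer loop
      vertex 8.5 1.5 0.0
      vertex 5.0 0.0 0.0
      vertex 10.0 5.0 0.0
    endloop
  endfacet
  facet normal 0.8481 0.3635 0.3855
    outer loop
      vertex 10.0 5.0 0.0
      vertex 8.5 8.5 0.0
      vertex 5.0 5.0 11.0
    endloop
  endfacet
  facet normal 0.3635 0.8481 0.3855
    outer loop
      vertex 8.5 8.5 0.0
      vertex 5.0 10.0 0.0
      vertex 5.0 5.0 11.0
    endloop
  endfacet
  facet normal -0.3635 0.8481 0.3855
    outer loop
      vertex 5.0 10.0 0.0
      vertex 1.5 8.5 0.0
      vertex 5.0 5.0 11.0
    endloop
  endfacet
  facet normal -0.8481 0.3635 0.3855
    outer loop
      vertex 1.5 8.5 0.0
      vertex 0.0 5.0 0.0
      vertex 5.0 5.0 11.0
    endloop
  endfacet
  facet normal -0.8481 -0.3635 0.3855
    outer loop
      vertex 0.0 5.0 0.0
      vertex 1.5 1.5 0.0
      vertex 5.0 5.0 11.0
    endloop
  endfacet
  facet normal -0.3635 -0.8481 0.3855
    outer loop
      vertex 1.5 1.5 0.0
      vertex 5.0 0.0 0.0
      vertex 5.0 5.0 11.0
    endloop
  endfacet
  facet normal 0.3635 -0.8481 0.3855
    outer loop
      vertex 5.0 0.0 0.0
      vertex 8.5 1.5 0.0
      vertex 5.0 5.0 11.0
    endloop
  endfacet
  facet normal 0.8481 -0.3635 0.3855
    outer loop
      vertex 8.5 1.5 0.0
      vertex 10.0 5.0 0.0
      vertex 5.0 5.0 11.0
    endloop
  endfacet
endsolid part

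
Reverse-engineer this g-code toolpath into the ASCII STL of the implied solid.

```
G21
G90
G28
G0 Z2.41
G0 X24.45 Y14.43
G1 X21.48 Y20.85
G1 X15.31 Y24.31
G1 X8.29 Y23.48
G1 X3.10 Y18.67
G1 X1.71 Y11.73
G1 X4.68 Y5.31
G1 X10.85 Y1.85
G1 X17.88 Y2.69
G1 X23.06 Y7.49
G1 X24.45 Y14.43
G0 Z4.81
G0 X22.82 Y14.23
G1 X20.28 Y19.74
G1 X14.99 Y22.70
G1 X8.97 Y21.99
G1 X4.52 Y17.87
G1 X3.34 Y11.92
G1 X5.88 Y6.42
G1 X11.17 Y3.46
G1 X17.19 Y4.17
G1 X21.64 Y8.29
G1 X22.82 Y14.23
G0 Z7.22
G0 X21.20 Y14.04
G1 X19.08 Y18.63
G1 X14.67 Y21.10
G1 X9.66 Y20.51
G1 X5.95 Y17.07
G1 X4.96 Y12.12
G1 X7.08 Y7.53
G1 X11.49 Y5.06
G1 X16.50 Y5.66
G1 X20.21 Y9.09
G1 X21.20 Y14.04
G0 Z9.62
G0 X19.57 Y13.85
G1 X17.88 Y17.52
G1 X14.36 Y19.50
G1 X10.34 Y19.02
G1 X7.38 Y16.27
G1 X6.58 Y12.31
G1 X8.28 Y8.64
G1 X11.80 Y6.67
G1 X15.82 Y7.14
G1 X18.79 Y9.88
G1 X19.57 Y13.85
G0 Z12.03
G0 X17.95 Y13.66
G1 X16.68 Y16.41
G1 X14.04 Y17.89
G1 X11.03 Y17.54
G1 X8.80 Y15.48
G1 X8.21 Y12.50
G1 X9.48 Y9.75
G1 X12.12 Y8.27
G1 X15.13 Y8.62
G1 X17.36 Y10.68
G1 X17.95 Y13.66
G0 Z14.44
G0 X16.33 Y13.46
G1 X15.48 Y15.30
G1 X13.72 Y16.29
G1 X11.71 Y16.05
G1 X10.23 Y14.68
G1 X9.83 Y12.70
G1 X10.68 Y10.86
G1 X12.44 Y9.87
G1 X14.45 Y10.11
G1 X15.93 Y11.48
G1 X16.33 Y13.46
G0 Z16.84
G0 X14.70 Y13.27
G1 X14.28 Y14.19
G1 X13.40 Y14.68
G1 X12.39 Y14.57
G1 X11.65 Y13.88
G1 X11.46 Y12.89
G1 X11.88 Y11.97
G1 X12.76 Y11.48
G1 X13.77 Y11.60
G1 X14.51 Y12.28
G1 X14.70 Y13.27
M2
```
solid part
  facet normal 0.0000 0.0000 -1.0000
    outer loop
      vertex 15.63 25.91 0.00
      vertex 22.68 21.96 0.00
      vertex 26.07 14.62 0.00
    endloop
  endfacet
  facet normal 0.0000 0.0000 -1.0000
    outer loop
      vertex 7.60 24.96 0.00
      vertex 15.63 25.91 0.00
      vertex 26.07 14.62 0.00
    endloop
  endfacet
  facet normal 0.0000 0.0000 -1.0000
    outer loop
      vertex 1.67 19.47 0.00
      vertex 7.60 24.96 0.00
      vertex 26.07 14.62 0.00
    endloop
  endfacet
  facet normal 0.0000 0.0000 -1.0000
    outer loop
      vertex 0.09 11.54 0.00
      vertex 1.67 19.47 0.00
      vertex 26.07 14.62 0.00
    endloop
  endfacet
  facet normal 0.0000 0.0000 -1.0000
    outer loop
      vertex 3.48 4.20 0.00
      vertex 0.09 11.54 0.00
      vertex 26.07 14.62 0.00
    endloop
  endfacet
  facet normal 0.0000 0.0000 -1.0000
    outer loop
      vertex 10.53 0.25 0.00
      vertex 3.48 4.20 0.00
      vertex 26.07 14.62 0.00
    endloop
  endfacet
  facet normal 0.0000 0.0000 -1.0000
    outer loop
      vertex 18.56 1.20 0.00
      vertex 10.53 0.25 0.00
      vertex 26.07 14.62 0.00
    endloop
  endfacet
  facet normal 0.0000 0.0000 -1.0000
    outer loop
      vertex 24.49 6.69 0.00
      vertex 18.56 1.20 0.00
      vertex 26.07 14.62 0.00
    endloop
  endfacet
  facet normal 0.7625 0.3522 0.5427
    outer loop
      vertex 26.07 14.62 0.00
      vertex 22.68 21.96 0.00
      vertex 13.08 13.08 19.25
    endloop
  endfacet
  facet normal 0.4105 0.7327 0.5427
    outer loop
      vertex 22.68 21.96 0.00
      vertex 15.63 25.91 0.00
      vertex 13.08 13.08 19.25
    endloop
  endfacet
  facet normal -0.0987 0.8340 0.5428
    outer loop
      vertex 15.63 25.91 0.00
      vertex 7.60 24.96 0.00
      vertex 13.08 13.08 19.25
    endloop
  endfacet
  facet normal -0.5706 0.6163 0.5428
    outer loop
      vertex 7.60 24.96 0.00
      vertex 1.67 19.47 0.00
      vertex 13.08 13.08 19.25
    endloop
  endfacet
  facet normal -0.8237 0.1641 0.5427
    outer loop
      vertex 1.67 19.47 0.00
      vertex 0.09 11.54 0.00
      vertex 13.08 13.08 19.25
    endloop
  endfacet
  facet normal -0.7625 -0.3522 0.5427
    outer loop
      vertex 0.09 11.54 0.00
      vertex 3.48 4.20 0.00
      vertex 13.08 13.08 19.25
    endloop
  endfacet
  facet normal -0.4105 -0.7327 0.5427
    outer loop
      vertex 3.48 4.20 0.00
      vertex 10.53 0.25 0.00
      vertex 13.08 13.08 19.25
    endloop
  endfacet
  facet normal 0.0987 -0.8340 0.5428
    outer loop
      vertex 10.53 0.25 0.00
      vertex 18.56 1.20 0.00
      vertex 13.08 13.08 19.25
    endloop
  endfacet
  facet normal 0.5706 -0.6163 0.5428
    outer loop
      vertex 18.56 1.20 0.00
      vertex 24.49 6.69 0.00
      vertex 13.08 13.08 19.25
    endloop
  endfacet
  facet normal 0.8237 -0.1641 0.5427
    outer loop
      vertex 24.49 6.69 0.00
      vertex 26.07 14.62 0.00
      vertex 13.08 13.08 19.25
    endloop
  endfacet
endsolid part

The G0 Z moves step by Δz≈2.41 mm. The G1 loops shrink linearly with z, so the solid tapers from its base footprint up to z≈19.2. Closing with a flat bottom cap and the tapered top and triangulating gives 18 facets — a regular 10-sided pyramid, base circumscribed radius ≈ 13.1 mm, apex at z ≈ 19.2 mm.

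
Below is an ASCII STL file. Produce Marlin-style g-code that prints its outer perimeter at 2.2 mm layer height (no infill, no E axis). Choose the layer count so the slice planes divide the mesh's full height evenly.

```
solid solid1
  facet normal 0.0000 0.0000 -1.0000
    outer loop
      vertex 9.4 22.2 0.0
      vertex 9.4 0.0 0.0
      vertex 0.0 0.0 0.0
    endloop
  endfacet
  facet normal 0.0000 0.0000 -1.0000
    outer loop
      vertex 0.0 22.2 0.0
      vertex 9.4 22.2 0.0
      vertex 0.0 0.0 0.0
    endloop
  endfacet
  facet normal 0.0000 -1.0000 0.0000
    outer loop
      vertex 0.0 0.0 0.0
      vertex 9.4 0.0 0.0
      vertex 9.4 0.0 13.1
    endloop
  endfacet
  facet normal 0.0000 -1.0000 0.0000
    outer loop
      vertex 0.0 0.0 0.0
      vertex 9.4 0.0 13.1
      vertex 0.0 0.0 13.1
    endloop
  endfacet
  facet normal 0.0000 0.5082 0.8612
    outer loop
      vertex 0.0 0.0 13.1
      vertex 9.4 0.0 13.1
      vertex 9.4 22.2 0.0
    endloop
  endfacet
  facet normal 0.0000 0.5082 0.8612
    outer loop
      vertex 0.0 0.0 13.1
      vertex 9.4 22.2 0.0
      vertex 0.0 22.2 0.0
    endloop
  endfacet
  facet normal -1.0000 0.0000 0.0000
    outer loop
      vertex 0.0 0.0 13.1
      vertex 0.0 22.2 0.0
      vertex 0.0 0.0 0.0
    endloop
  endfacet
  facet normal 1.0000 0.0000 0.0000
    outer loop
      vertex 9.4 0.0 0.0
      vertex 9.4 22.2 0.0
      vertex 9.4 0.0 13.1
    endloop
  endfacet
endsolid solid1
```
; perimeter-only toolpath
G21 ; units = mm
G90 ; absolute positioning
G28 ; home
; layer 1
G0 Z2.2
G0 X0.0 Y0.0
G1 X9.4 Y0.0
G1 X9.4 Y18.5
G1 X0.0 Y18.5
G1 X0.0 Y0.0
; layer 2
G0 Z4.4
G0 X0.0 Y0.0
G1 X9.4 Y0.0
G1 X9.4 Y14.8
G1 X0.0 Y14.8
G1 X0.0 Y0.0
; layer 3
G0 Z6.5
G0 X0.0 Y0.0
G1 X9.4 Y0.0
G1 X9.4 Y11.1
G1 X0.0 Y11.1
G1 X0.0 Y0.0
; layer 4
G0 Z8.7
G0 X0.0 Y0.0
G1 X9.4 Y0.0
G1 X9.4 Y7.4
G1 X0.0 Y7.4
G1 X0.0 Y0.0
; layer 5
G0 Z10.9
G0 X0.0 Y0.0
G1 X9.4 Y0.0
G1 X9.4 Y3.7
G1 X0.0 Y3.7
G1 X0.0 Y0.0
M2 ; end

The solid is a wedge (ramp): 9.4 × 22.2 mm base, rising to 13.1 mm along the y=0 edge and sloping linearly to z=0 at y=22.2. Slicing at Δz = 2.2 mm — 6 equal slices spanning the solid's height, so layer i sits at z = i·h/6 — gives 5 non-empty perimeters. Each is a 4-segment closed polygon; G0 lifts to the layer z and rapids to the start vertex, then G1 traces the edges. The cross-section shrinks linearly with z (the slice at the apex is degenerate and omitted).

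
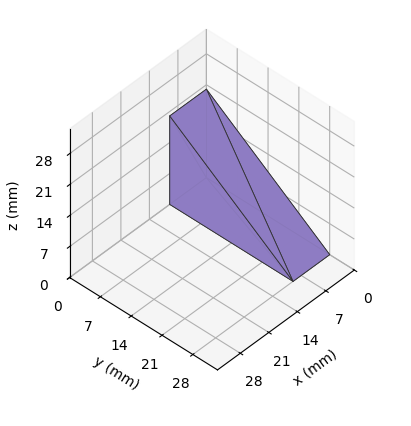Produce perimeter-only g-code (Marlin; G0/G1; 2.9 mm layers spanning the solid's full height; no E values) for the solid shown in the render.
Reading the render: the shape is a wedge (ramp): 9 × 28 mm base, rising to 20 mm along the y=0 edge and sloping linearly to z=0 at y=28 (dimensions read to the nearest mm from the axis ticks). For the g-code, the solid's height is divided into equal slices at the stated Δz and each level perimeter traced with G1 moves after a G0 lift.

; perimeter-only toolpath
G21 ; units = mm
G90 ; absolute positioning
G28 ; home
; layer 1
G0 Z2.9
G0 X0.0 Y0.0
G1 X9.0 Y0.0
G1 X9.0 Y24.0
G1 X0.0 Y24.0
G1 X0.0 Y0.0
; layer 2
G0 Z5.7
G0 X0.0 Y0.0
G1 X9.0 Y0.0
G1 X9.0 Y20.0
G1 X0.0 Y20.0
G1 X0.0 Y0.0
; layer 3
G0 Z8.6
G0 X0.0 Y0.0
G1 X9.0 Y0.0
G1 X9.0 Y16.0
G1 X0.0 Y16.0
G1 X0.0 Y0.0
; layer 4
G0 Z11.4
G0 X0.0 Y0.0
G1 X9.0 Y0.0
G1 X9.0 Y12.0
G1 X0.0 Y12.0
G1 X0.0 Y0.0
; layer 5
G0 Z14.3
G0 X0.0 Y0.0
G1 X9.0 Y0.0
G1 X9.0 Y8.0
G1 X0.0 Y8.0
G1 X0.0 Y0.0
; layer 6
G0 Z17.1
G0 X0.0 Y0.0
G1 X9.0 Y0.0
G1 X9.0 Y4.0
G1 X0.0 Y4.0
G1 X0.0 Y0.0
M2 ; end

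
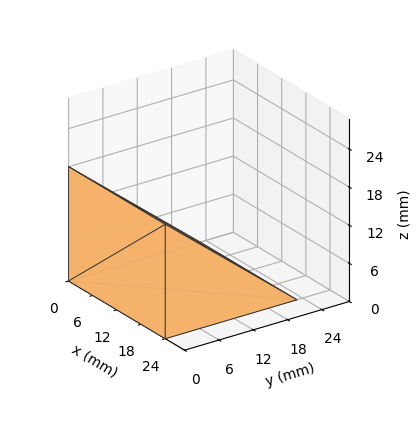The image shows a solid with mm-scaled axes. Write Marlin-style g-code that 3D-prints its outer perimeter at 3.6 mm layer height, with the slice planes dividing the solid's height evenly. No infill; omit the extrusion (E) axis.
Reading the render: the shape is a wedge (ramp): 24 × 23 mm base, rising to 18 mm along the y=0 edge and sloping linearly to z=0 at y=23 (dimensions read to the nearest mm from the axis ticks). For the g-code, the solid's height is divided into equal slices at the stated Δz and each level perimeter traced with G1 moves after a G0 lift.

; perimeter-only toolpath
G21 ; units = mm
G90 ; absolute positioning
G28 ; home
; layer 1
G0 Z3.6
G0 X0.0 Y0.0
G1 X24.0 Y0.0
G1 X24.0 Y18.4
G1 X0.0 Y18.4
G1 X0.0 Y0.0
; layer 2
G0 Z7.2
G0 X0.0 Y0.0
G1 X24.0 Y0.0
G1 X24.0 Y13.8
G1 X0.0 Y13.8
G1 X0.0 Y0.0
; layer 3
G0 Z10.8
G0 X0.0 Y0.0
G1 X24.0 Y0.0
G1 X24.0 Y9.2
G1 X0.0 Y9.2
G1 X0.0 Y0.0
; layer 4
G0 Z14.4
G0 X0.0 Y0.0
G1 X24.0 Y0.0
G1 X24.0 Y4.6
G1 X0.0 Y4.6
G1 X0.0 Y0.0
M2 ; end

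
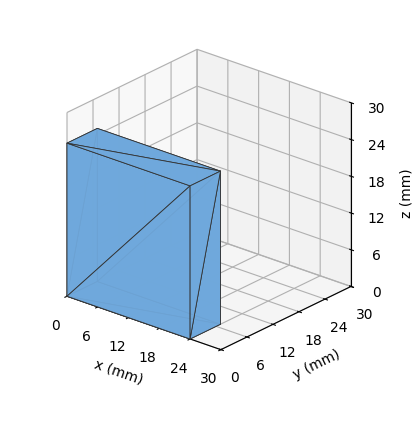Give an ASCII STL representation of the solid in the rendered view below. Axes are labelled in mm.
Reading the render: the shape is a rectangular box, roughly 24 × 7 mm footprint and 25 mm tall (dimensions read to the nearest mm from the axis ticks). For the STL, each face is triangulated and given an outward normal.

solid part
  facet normal 0.0000 0.0000 -1.0000
    outer loop
      vertex 24.00 7.00 0.00
      vertex 24.00 0.00 0.00
      vertex 0.00 0.00 0.00
    endloop
  endfacet
  facet normal 0.0000 0.0000 -1.0000
    outer loop
      vertex 0.00 7.00 0.00
      vertex 24.00 7.00 0.00
      vertex 0.00 0.00 0.00
    endloop
  endfacet
  facet normal 0.0000 0.0000 1.0000
    outer loop
      vertex 0.00 0.00 25.00
      vertex 24.00 0.00 25.00
      vertex 24.00 7.00 25.00
    endloop
  endfacet
  facet normal 0.0000 0.0000 1.0000
    outer loop
      vertex 0.00 0.00 25.00
      vertex 24.00 7.00 25.00
      vertex 0.00 7.00 25.00
    endloop
  endfacet
  facet normal 0.0000 -1.0000 0.0000
    outer loop
      vertex 0.00 0.00 0.00
      vertex 24.00 0.00 0.00
      vertex 24.00 0.00 25.00
    endloop
  endfacet
  facet normal 0.0000 -1.0000 0.0000
    outer loop
      vertex 0.00 0.00 0.00
      vertex 24.00 0.00 25.00
      vertex 0.00 0.00 25.00
    endloop
  endfacet
  facet normal 0.0000 1.0000 0.0000
    outer loop
      vertex 24.00 7.00 25.00
      vertex 24.00 7.00 0.00
      vertex 0.00 7.00 0.00
    endloop
  endfacet
  facet normal 0.0000 1.0000 0.0000
    outer loop
      vertex 0.00 7.00 25.00
      vertex 24.00 7.00 25.00
      vertex 0.00 7.00 0.00
    endloop
  endfacet
  facet normal -1.0000 0.0000 0.0000
    outer loop
      vertex 0.00 7.00 25.00
      vertex 0.00 7.00 0.00
      vertex 0.00 0.00 0.00
    endloop
  endfacet
  facet normal -1.0000 0.0000 0.0000
    outer loop
      vertex 0.00 0.00 25.00
      vertex 0.00 7.00 25.00
      vertex 0.00 0.00 0.00
    endloop
  endfacet
  facet normal 1.0000 0.0000 0.0000
    outer loop
      vertex 24.00 0.00 0.00
      vertex 24.00 7.00 0.00
      vertex 24.00 7.00 25.00
    endloop
  endfacet
  facet normal 1.0000 0.0000 0.0000
    outer loop
      vertex 24.00 0.00 0.00
      vertex 24.00 7.00 25.00
      vertex 24.00 0.00 25.00
    endloop
  endfacet
endsolid part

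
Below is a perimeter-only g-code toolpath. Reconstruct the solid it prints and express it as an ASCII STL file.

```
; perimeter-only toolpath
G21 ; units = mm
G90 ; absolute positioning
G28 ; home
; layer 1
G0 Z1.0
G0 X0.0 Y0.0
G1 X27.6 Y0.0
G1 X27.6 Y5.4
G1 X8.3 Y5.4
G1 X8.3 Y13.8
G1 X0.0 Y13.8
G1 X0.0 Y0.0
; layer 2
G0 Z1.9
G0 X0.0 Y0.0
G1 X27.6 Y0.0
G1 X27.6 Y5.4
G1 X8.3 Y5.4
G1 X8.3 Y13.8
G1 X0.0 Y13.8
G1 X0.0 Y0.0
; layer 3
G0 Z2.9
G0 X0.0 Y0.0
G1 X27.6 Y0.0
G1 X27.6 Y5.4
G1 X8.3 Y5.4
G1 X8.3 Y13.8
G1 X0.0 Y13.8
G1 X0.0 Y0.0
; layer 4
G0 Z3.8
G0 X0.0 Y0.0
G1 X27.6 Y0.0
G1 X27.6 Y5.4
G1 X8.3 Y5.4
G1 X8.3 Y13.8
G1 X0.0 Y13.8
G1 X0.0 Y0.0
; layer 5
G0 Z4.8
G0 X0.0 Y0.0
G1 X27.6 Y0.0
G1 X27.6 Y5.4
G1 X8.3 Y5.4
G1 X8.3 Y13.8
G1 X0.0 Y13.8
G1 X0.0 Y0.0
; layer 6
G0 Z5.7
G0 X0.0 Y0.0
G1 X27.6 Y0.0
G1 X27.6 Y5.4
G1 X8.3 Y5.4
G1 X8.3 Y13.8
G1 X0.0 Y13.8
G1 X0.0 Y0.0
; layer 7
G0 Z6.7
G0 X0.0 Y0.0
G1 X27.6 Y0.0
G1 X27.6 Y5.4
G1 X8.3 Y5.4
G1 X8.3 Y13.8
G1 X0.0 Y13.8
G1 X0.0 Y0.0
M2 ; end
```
solid part
  facet normal 0.0000 0.0000 -1.0000
    outer loop
      vertex 27.6 5.4 0.0
      vertex 27.6 0.0 0.0
      vertex 0.0 0.0 0.0
    endloop
  endfacet
  facet normal 0.0000 0.0000 -1.0000
    outer loop
      vertex 8.3 5.4 0.0
      vertex 27.6 5.4 0.0
      vertex 0.0 0.0 0.0
    endloop
  endfacet
  facet normal 0.0000 0.0000 -1.0000
    outer loop
      vertex 8.3 13.8 0.0
      vertex 8.3 5.4 0.0
      vertex 0.0 0.0 0.0
    endloop
  endfacet
  facet normal 0.0000 0.0000 -1.0000
    outer loop
      vertex 0.0 13.8 0.0
      vertex 8.3 13.8 0.0
      vertex 0.0 0.0 0.0
    endloop
  endfacet
  facet normal 0.0000 0.0000 1.0000
    outer loop
      vertex 0.0 0.0 6.7
      vertex 27.6 0.0 6.7
      vertex 27.6 5.4 6.7
    endloop
  endfacet
  facet normal 0.0000 0.0000 1.0000
    outer loop
      vertex 0.0 0.0 6.7
      vertex 27.6 5.4 6.7
      vertex 8.3 5.4 6.7
    endloop
  endfacet
  facet normal 0.0000 0.0000 1.0000
    outer loop
      vertex 0.0 0.0 6.7
      vertex 8.3 5.4 6.7
      vertex 8.3 13.8 6.7
    endloop
  endfacet
  facet normal 0.0000 0.0000 1.0000
    outer loop
      vertex 0.0 0.0 6.7
      vertex 8.3 13.8 6.7
      vertex 0.0 13.8 6.7
    endloop
  endfacet
  facet normal 0.0000 -1.0000 0.0000
    outer loop
      vertex 0.0 0.0 0.0
      vertex 27.6 0.0 0.0
      vertex 27.6 0.0 6.7
    endloop
  endfacet
  facet normal 0.0000 -1.0000 0.0000
    outer loop
      vertex 0.0 0.0 0.0
      vertex 27.6 0.0 6.7
      vertex 0.0 0.0 6.7
    endloop
  endfacet
  facet normal 1.0000 0.0000 0.0000
    outer loop
      vertex 27.6 0.0 0.0
      vertex 27.6 5.4 0.0
      vertex 27.6 5.4 6.7
    endloop
  endfacet
  facet normal 1.0000 0.0000 0.0000
    outer loop
      vertex 27.6 0.0 0.0
      vertex 27.6 5.4 6.7
      vertex 27.6 0.0 6.7
    endloop
  endfacet
  facet normal 0.0000 1.0000 0.0000
    outer loop
      vertex 27.6 5.4 0.0
      vertex 8.3 5.4 0.0
      vertex 8.3 5.4 6.7
    endloop
  endfacet
  facet normal 0.0000 1.0000 0.0000
    outer loop
      vertex 27.6 5.4 0.0
      vertex 8.3 5.4 6.7
      vertex 27.6 5.4 6.7
    endloop
  endfacet
  facet normal 1.0000 0.0000 0.0000
    outer loop
      vertex 8.3 5.4 0.0
      vertex 8.3 13.8 0.0
      vertex 8.3 13.8 6.7
    endloop
  endfacet
  facet normal 1.0000 0.0000 0.0000
    outer loop
      vertex 8.3 5.4 0.0
      vertex 8.3 13.8 6.7
      vertex 8.3 5.4 6.7
    endloop
  endfacet
  facet normal 0.0000 1.0000 0.0000
    outer loop
      vertex 8.3 13.8 0.0
      vertex 0.0 13.8 0.0
      vertex 0.0 13.8 6.7
    endloop
  endfacet
  facet normal 0.0000 1.0000 0.0000
    outer loop
      vertex 8.3 13.8 0.0
      vertex 0.0 13.8 6.7
      vertex 8.3 13.8 6.7
    endloop
  endfacet
  facet normal -1.0000 0.0000 0.0000
    outer loop
      vertex 0.0 13.8 0.0
      vertex 0.0 0.0 0.0
      vertex 0.0 0.0 6.7
    endloop
  endfacet
  facet normal -1.0000 0.0000 0.0000
    outer loop
      vertex 0.0 13.8 0.0
      vertex 0.0 0.0 6.7
      vertex 0.0 13.8 6.7
    endloop
  endfacet
endsolid part

The G0 Z moves step by Δz≈1.0 mm. Every layer's G1 loop is the same polygon, so the solid is a straight extrusion of it from z=0 to z≈6.7. Closing with flat bottom and top caps and triangulating gives 20 facets — an L-shaped prism: outer 27.6 × 13.8 mm, arm thicknesses ≈ 5.4 mm (horizontal) and 8.3 mm (vertical), extruded 6.7 mm in z.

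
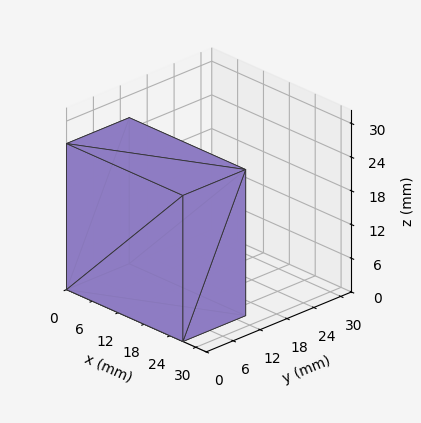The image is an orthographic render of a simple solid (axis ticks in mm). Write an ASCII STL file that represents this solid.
Reading the render: the shape is a rectangular box, roughly 27 × 14 mm footprint and 26 mm tall (dimensions read to the nearest mm from the axis ticks). For the STL, each face is triangulated and given an outward normal.

solid part
  facet normal 0.0000 0.0000 -1.0000
    outer loop
      vertex 27.000 14.000 0.000
      vertex 27.000 0.000 0.000
      vertex 0.000 0.000 0.000
    endloop
  endfacet
  facet normal 0.0000 0.0000 -1.0000
    outer loop
      vertex 0.000 14.000 0.000
      vertex 27.000 14.000 0.000
      vertex 0.000 0.000 0.000
    endloop
  endfacet
  facet normal 0.0000 0.0000 1.0000
    outer loop
      vertex 0.000 0.000 26.000
      vertex 27.000 0.000 26.000
      vertex 27.000 14.000 26.000
    endloop
  endfacet
  facet normal 0.0000 0.0000 1.0000
    outer loop
      vertex 0.000 0.000 26.000
      vertex 27.000 14.000 26.000
      vertex 0.000 14.000 26.000
    endloop
  endfacet
  facet normal 0.0000 -1.0000 0.0000
    outer loop
      vertex 0.000 0.000 0.000
      vertex 27.000 0.000 0.000
      vertex 27.000 0.000 26.000
    endloop
  endfacet
  facet normal 0.0000 -1.0000 0.0000
    outer loop
      vertex 0.000 0.000 0.000
      vertex 27.000 0.000 26.000
      vertex 0.000 0.000 26.000
    endloop
  endfacet
  facet normal 0.0000 1.0000 0.0000
    outer loop
      vertex 27.000 14.000 26.000
      vertex 27.000 14.000 0.000
      vertex 0.000 14.000 0.000
    endloop
  endfacet
  facet normal 0.0000 1.0000 0.0000
    outer loop
      vertex 0.000 14.000 26.000
      vertex 27.000 14.000 26.000
      vertex 0.000 14.000 0.000
    endloop
  endfacet
  facet normal -1.0000 0.0000 0.0000
    outer loop
      vertex 0.000 14.000 26.000
      vertex 0.000 14.000 0.000
      vertex 0.000 0.000 0.000
    endloop
  endfacet
  facet normal -1.0000 0.0000 0.0000
    outer loop
      vertex 0.000 0.000 26.000
      vertex 0.000 14.000 26.000
      vertex 0.000 0.000 0.000
    endloop
  endfacet
  facet normal 1.0000 0.0000 0.0000
    outer loop
      vertex 27.000 0.000 0.000
      vertex 27.000 14.000 0.000
      vertex 27.000 14.000 26.000
    endloop
  endfacet
  facet normal 1.0000 0.0000 0.0000
    outer loop
      vertex 27.000 0.000 0.000
      vertex 27.000 14.000 26.000
      vertex 27.000 0.000 26.000
    endloop
  endfacet
endsolid part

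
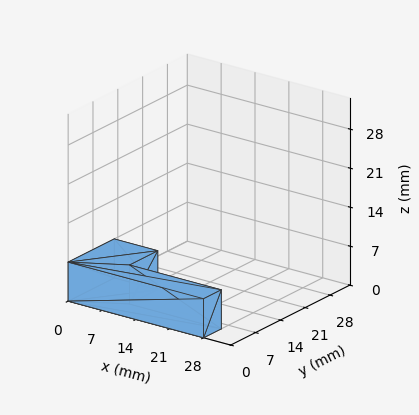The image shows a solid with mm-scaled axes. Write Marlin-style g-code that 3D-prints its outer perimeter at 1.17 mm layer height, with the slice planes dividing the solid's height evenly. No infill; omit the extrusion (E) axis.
Reading the render: the shape is an L-shaped prism: outer 28 × 13 mm, arm thicknesses ≈ 5 mm (horizontal) and 9 mm (vertical), extruded 7 mm in z (dimensions read to the nearest mm from the axis ticks). For the g-code, the solid's height is divided into equal slices at the stated Δz and each level perimeter traced with G1 moves after a G0 lift.

; perimeter-only toolpath
G21 ; units = mm
G90 ; absolute positioning
G28 ; home
; layer 1
G0 Z1.17
G0 X0.00 Y0.00
G1 X28.00 Y0.00
G1 X28.00 Y5.00
G1 X9.00 Y5.00
G1 X9.00 Y13.00
G1 X0.00 Y13.00
G1 X0.00 Y0.00
; layer 2
G0 Z2.33
G0 X0.00 Y0.00
G1 X28.00 Y0.00
G1 X28.00 Y5.00
G1 X9.00 Y5.00
G1 X9.00 Y13.00
G1 X0.00 Y13.00
G1 X0.00 Y0.00
; layer 3
G0 Z3.50
G0 X0.00 Y0.00
G1 X28.00 Y0.00
G1 X28.00 Y5.00
G1 X9.00 Y5.00
G1 X9.00 Y13.00
G1 X0.00 Y13.00
G1 X0.00 Y0.00
; layer 4
G0 Z4.67
G0 X0.00 Y0.00
G1 X28.00 Y0.00
G1 X28.00 Y5.00
G1 X9.00 Y5.00
G1 X9.00 Y13.00
G1 X0.00 Y13.00
G1 X0.00 Y0.00
; layer 5
G0 Z5.83
G0 X0.00 Y0.00
G1 X28.00 Y0.00
G1 X28.00 Y5.00
G1 X9.00 Y5.00
G1 X9.00 Y13.00
G1 X0.00 Y13.00
G1 X0.00 Y0.00
; layer 6
G0 Z7.00
G0 X0.00 Y0.00
G1 X28.00 Y0.00
G1 X28.00 Y5.00
G1 X9.00 Y5.00
G1 X9.00 Y13.00
G1 X0.00 Y13.00
G1 X0.00 Y0.00
M2 ; end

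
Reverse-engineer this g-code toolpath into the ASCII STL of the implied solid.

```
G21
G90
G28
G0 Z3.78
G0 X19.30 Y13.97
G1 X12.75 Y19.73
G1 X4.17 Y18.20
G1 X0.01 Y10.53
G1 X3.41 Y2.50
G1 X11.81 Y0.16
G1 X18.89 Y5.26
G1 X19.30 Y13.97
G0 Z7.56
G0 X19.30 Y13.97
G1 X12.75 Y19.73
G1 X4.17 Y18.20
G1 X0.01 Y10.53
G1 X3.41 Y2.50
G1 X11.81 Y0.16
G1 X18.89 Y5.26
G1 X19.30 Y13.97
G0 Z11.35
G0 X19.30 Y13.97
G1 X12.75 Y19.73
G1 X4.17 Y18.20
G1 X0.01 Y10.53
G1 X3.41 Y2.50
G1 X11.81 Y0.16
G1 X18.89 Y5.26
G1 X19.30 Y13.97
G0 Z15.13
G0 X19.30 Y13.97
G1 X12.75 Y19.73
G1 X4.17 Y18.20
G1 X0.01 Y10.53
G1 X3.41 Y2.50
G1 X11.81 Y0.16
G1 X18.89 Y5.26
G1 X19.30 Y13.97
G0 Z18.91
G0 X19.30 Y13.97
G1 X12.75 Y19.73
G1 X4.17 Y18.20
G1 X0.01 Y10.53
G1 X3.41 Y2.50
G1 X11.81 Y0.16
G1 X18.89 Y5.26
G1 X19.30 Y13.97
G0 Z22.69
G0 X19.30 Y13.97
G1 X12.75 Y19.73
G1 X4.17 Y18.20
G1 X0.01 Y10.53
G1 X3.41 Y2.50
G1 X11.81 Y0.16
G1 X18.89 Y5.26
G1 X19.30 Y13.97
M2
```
solid part
  facet normal 0.0000 0.0000 -1.0000
    outer loop
      vertex 4.17 18.20 0.00
      vertex 12.75 19.73 0.00
      vertex 19.30 13.97 0.00
    endloop
  endfacet
  facet normal 0.0000 0.0000 -1.0000
    outer loop
      vertex 0.01 10.53 0.00
      vertex 4.17 18.20 0.00
      vertex 19.30 13.97 0.00
    endloop
  endfacet
  facet normal 0.0000 0.0000 -1.0000
    outer loop
      vertex 3.41 2.50 0.00
      vertex 0.01 10.53 0.00
      vertex 19.30 13.97 0.00
    endloop
  endfacet
  facet normal 0.0000 0.0000 -1.0000
    outer loop
      vertex 11.81 0.16 0.00
      vertex 3.41 2.50 0.00
      vertex 19.30 13.97 0.00
    endloop
  endfacet
  facet normal 0.0000 0.0000 -1.0000
    outer loop
      vertex 18.89 5.26 0.00
      vertex 11.81 0.16 0.00
      vertex 19.30 13.97 0.00
    endloop
  endfacet
  facet normal 0.0000 0.0000 1.0000
    outer loop
      vertex 19.30 13.97 22.69
      vertex 12.75 19.73 22.69
      vertex 4.17 18.20 22.69
    endloop
  endfacet
  facet normal 0.0000 0.0000 1.0000
    outer loop
      vertex 19.30 13.97 22.69
      vertex 4.17 18.20 22.69
      vertex 0.01 10.53 22.69
    endloop
  endfacet
  facet normal 0.0000 0.0000 1.0000
    outer loop
      vertex 19.30 13.97 22.69
      vertex 0.01 10.53 22.69
      vertex 3.41 2.50 22.69
    endloop
  endfacet
  facet normal 0.0000 0.0000 1.0000
    outer loop
      vertex 19.30 13.97 22.69
      vertex 3.41 2.50 22.69
      vertex 11.81 0.16 22.69
    endloop
  endfacet
  facet normal 0.0000 0.0000 1.0000
    outer loop
      vertex 19.30 13.97 22.69
      vertex 11.81 0.16 22.69
      vertex 18.89 5.26 22.69
    endloop
  endfacet
  facet normal 0.6604 0.7509 0.0000
    outer loop
      vertex 19.30 13.97 0.00
      vertex 12.75 19.73 0.00
      vertex 12.75 19.73 22.69
    endloop
  endfacet
  facet normal 0.6604 0.7509 0.0000
    outer loop
      vertex 19.30 13.97 0.00
      vertex 12.75 19.73 22.69
      vertex 19.30 13.97 22.69
    endloop
  endfacet
  facet normal -0.1756 0.9845 0.0000
    outer loop
      vertex 12.75 19.73 0.00
      vertex 4.17 18.20 0.00
      vertex 4.17 18.20 22.69
    endloop
  endfacet
  facet normal -0.1756 0.9845 0.0000
    outer loop
      vertex 12.75 19.73 0.00
      vertex 4.17 18.20 22.69
      vertex 12.75 19.73 22.69
    endloop
  endfacet
  facet normal -0.8790 0.4768 0.0000
    outer loop
      vertex 4.17 18.20 0.00
      vertex 0.01 10.53 0.00
      vertex 0.01 10.53 22.69
    endloop
  endfacet
  facet normal -0.8790 0.4768 0.0000
    outer loop
      vertex 4.17 18.20 0.00
      vertex 0.01 10.53 22.69
      vertex 4.17 18.20 22.69
    endloop
  endfacet
  facet normal -0.9209 -0.3899 0.0000
    outer loop
      vertex 0.01 10.53 0.00
      vertex 3.41 2.50 0.00
      vertex 3.41 2.50 22.69
    endloop
  endfacet
  facet normal -0.9209 -0.3899 0.0000
    outer loop
      vertex 0.01 10.53 0.00
      vertex 3.41 2.50 22.69
      vertex 0.01 10.53 22.69
    endloop
  endfacet
  facet normal -0.2684 -0.9633 0.0000
    outer loop
      vertex 3.41 2.50 0.00
      vertex 11.81 0.16 0.00
      vertex 11.81 0.16 22.69
    endloop
  endfacet
  facet normal -0.2684 -0.9633 0.0000
    outer loop
      vertex 3.41 2.50 0.00
      vertex 11.81 0.16 22.69
      vertex 3.41 2.50 22.69
    endloop
  endfacet
  facet normal 0.5845 -0.8114 0.0000
    outer loop
      vertex 11.81 0.16 0.00
      vertex 18.89 5.26 0.00
      vertex 18.89 5.26 22.69
    endloop
  endfacet
  facet normal 0.5845 -0.8114 0.0000
    outer loop
      vertex 11.81 0.16 0.00
      vertex 18.89 5.26 22.69
      vertex 11.81 0.16 22.69
    endloop
  endfacet
  facet normal 0.9989 -0.0470 0.0000
    outer loop
      vertex 18.89 5.26 0.00
      vertex 19.30 13.97 0.00
      vertex 19.30 13.97 22.69
    endloop
  endfacet
  facet normal 0.9989 -0.0470 0.0000
    outer loop
      vertex 18.89 5.26 0.00
      vertex 19.30 13.97 22.69
      vertex 18.89 5.26 22.69
    endloop
  endfacet
endsolid part

The G0 Z moves step by Δz≈3.78 mm. Every layer's G1 loop is the same polygon, so the solid is a straight extrusion of it from z=0 to z≈22.7. Closing with flat bottom and top caps and triangulating gives 24 facets — a regular 7-sided prism (a cylinder approximated with 7 flat sides), circumscribed radius ≈ 10.1 mm, height ≈ 22.7 mm.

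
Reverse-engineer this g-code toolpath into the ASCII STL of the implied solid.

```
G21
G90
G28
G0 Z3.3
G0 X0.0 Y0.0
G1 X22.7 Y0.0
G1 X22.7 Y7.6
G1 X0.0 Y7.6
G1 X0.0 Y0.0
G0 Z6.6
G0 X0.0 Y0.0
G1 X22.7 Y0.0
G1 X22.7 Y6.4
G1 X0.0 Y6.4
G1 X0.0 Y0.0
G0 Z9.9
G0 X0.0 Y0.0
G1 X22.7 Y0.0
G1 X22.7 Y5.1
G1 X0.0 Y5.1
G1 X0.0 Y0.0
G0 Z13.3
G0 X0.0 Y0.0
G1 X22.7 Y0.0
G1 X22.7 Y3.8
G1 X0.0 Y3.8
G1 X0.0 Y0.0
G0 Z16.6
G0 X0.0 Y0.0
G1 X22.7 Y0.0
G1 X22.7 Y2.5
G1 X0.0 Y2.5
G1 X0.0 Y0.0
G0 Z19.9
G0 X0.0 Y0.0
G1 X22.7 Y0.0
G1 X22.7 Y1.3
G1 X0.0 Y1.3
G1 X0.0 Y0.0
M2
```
solid part
  facet normal 0.0000 0.0000 -1.0000
    outer loop
      vertex 22.7 8.9 0.0
      vertex 22.7 0.0 0.0
      vertex 0.0 0.0 0.0
    endloop
  endfacet
  facet normal 0.0000 0.0000 -1.0000
    outer loop
      vertex 0.0 8.9 0.0
      vertex 22.7 8.9 0.0
      vertex 0.0 0.0 0.0
    endloop
  endfacet
  facet normal 0.0000 -1.0000 0.0000
    outer loop
      vertex 0.0 0.0 0.0
      vertex 22.7 0.0 0.0
      vertex 22.7 0.0 23.2
    endloop
  endfacet
  facet normal 0.0000 -1.0000 0.0000
    outer loop
      vertex 0.0 0.0 0.0
      vertex 22.7 0.0 23.2
      vertex 0.0 0.0 23.2
    endloop
  endfacet
  facet normal 0.0000 0.9337 0.3582
    outer loop
      vertex 0.0 0.0 23.2
      vertex 22.7 0.0 23.2
      vertex 22.7 8.9 0.0
    endloop
  endfacet
  facet normal 0.0000 0.9337 0.3582
    outer loop
      vertex 0.0 0.0 23.2
      vertex 22.7 8.9 0.0
      vertex 0.0 8.9 0.0
    endloop
  endfacet
  facet normal -1.0000 0.0000 0.0000
    outer loop
      vertex 0.0 0.0 23.2
      vertex 0.0 8.9 0.0
      vertex 0.0 0.0 0.0
    endloop
  endfacet
  facet normal 1.0000 0.0000 0.0000
    outer loop
      vertex 22.7 0.0 0.0
      vertex 22.7 8.9 0.0
      vertex 22.7 0.0 23.2
    endloop
  endfacet
endsolid part

The G0 Z moves step by Δz≈3.3 mm. The G1 loops shrink linearly with z, so the solid tapers from its base footprint up to z≈23.2. Closing with a flat bottom cap and the tapered top and triangulating gives 8 facets — a wedge (ramp): 22.7 × 8.9 mm base, rising to 23.2 mm along the y=0 edge and sloping linearly to z=0 at y=8.9.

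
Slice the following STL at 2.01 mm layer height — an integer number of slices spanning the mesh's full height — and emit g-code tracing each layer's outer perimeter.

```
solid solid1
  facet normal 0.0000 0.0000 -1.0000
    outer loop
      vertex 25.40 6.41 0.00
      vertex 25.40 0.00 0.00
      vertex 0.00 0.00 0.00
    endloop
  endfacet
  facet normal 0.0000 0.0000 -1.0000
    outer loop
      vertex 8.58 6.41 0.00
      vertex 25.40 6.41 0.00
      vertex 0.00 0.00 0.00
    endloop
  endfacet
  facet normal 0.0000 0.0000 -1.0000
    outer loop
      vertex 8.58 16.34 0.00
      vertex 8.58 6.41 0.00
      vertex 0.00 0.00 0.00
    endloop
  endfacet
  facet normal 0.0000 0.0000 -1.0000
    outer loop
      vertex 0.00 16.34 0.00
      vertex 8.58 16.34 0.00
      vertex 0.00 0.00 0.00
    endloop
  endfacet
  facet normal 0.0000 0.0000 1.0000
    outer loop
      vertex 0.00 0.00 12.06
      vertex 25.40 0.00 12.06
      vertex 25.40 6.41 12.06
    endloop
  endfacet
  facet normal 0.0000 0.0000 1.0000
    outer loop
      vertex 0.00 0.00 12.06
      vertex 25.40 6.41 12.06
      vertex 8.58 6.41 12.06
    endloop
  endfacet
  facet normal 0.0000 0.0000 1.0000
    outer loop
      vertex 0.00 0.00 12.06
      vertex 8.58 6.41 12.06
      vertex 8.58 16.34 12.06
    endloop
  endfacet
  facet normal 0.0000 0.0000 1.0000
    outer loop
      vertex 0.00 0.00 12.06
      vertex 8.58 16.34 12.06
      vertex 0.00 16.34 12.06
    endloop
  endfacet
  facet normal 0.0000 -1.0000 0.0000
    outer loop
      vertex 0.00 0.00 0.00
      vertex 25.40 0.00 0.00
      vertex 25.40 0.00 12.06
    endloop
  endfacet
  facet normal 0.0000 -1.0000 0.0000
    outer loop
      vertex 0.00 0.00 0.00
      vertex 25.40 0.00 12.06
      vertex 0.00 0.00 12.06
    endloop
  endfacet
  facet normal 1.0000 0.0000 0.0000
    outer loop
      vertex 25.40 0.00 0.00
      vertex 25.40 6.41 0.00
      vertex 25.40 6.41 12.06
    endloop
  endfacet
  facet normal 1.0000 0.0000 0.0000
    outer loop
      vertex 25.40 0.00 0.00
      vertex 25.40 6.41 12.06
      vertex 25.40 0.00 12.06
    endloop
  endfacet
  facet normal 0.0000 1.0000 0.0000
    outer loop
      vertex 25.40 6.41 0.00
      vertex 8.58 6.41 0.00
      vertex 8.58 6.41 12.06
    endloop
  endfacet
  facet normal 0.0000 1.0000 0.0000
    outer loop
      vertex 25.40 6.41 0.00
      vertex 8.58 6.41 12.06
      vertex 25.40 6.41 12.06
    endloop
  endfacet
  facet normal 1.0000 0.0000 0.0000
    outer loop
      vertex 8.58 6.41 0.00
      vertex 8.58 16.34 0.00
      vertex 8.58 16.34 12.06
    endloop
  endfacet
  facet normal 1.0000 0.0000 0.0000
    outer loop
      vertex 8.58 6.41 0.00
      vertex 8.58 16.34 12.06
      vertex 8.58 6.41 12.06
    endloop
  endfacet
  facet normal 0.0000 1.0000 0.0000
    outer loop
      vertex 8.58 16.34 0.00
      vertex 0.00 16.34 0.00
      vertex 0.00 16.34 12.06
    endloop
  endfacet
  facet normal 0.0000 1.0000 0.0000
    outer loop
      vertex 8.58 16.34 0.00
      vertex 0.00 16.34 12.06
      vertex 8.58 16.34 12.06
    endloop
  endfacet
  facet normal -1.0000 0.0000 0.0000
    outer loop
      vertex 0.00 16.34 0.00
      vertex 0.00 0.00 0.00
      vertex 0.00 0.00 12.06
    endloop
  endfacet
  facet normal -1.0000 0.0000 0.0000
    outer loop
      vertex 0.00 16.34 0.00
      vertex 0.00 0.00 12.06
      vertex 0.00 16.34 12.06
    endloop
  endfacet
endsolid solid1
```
; perimeter-only toolpath
G21 ; units = mm
G90 ; absolute positioning
G28 ; home
; layer 1
G0 Z2.01
G0 X0.00 Y0.00
G1 X25.40 Y0.00
G1 X25.40 Y6.41
G1 X8.58 Y6.41
G1 X8.58 Y16.34
G1 X0.00 Y16.34
G1 X0.00 Y0.00
; layer 2
G0 Z4.02
G0 X0.00 Y0.00
G1 X25.40 Y0.00
G1 X25.40 Y6.41
G1 X8.58 Y6.41
G1 X8.58 Y16.34
G1 X0.00 Y16.34
G1 X0.00 Y0.00
; layer 3
G0 Z6.03
G0 X0.00 Y0.00
G1 X25.40 Y0.00
G1 X25.40 Y6.41
G1 X8.58 Y6.41
G1 X8.58 Y16.34
G1 X0.00 Y16.34
G1 X0.00 Y0.00
; layer 4
G0 Z8.04
G0 X0.00 Y0.00
G1 X25.40 Y0.00
G1 X25.40 Y6.41
G1 X8.58 Y6.41
G1 X8.58 Y16.34
G1 X0.00 Y16.34
G1 X0.00 Y0.00
; layer 5
G0 Z10.05
G0 X0.00 Y0.00
G1 X25.40 Y0.00
G1 X25.40 Y6.41
G1 X8.58 Y6.41
G1 X8.58 Y16.34
G1 X0.00 Y16.34
G1 X0.00 Y0.00
; layer 6
G0 Z12.06
G0 X0.00 Y0.00
G1 X25.40 Y0.00
G1 X25.40 Y6.41
G1 X8.58 Y6.41
G1 X8.58 Y16.34
G1 X0.00 Y16.34
G1 X0.00 Y0.00
M2 ; end

The solid is an L-shaped prism: outer 25.4 × 16.3 mm, arm thicknesses ≈ 6.41 mm (horizontal) and 8.58 mm (vertical), extruded 12.1 mm in z. Slicing at Δz = 2.01 mm — 6 equal slices spanning the solid's height, so layer i sits at z = i·h/6 — gives 6 non-empty perimeters. Each is a 6-segment closed polygon; G0 lifts to the layer z and rapids to the start vertex, then G1 traces the edges.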